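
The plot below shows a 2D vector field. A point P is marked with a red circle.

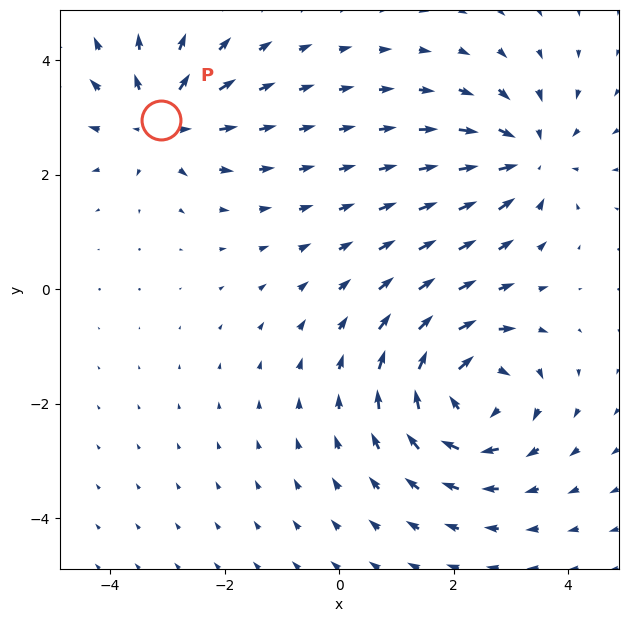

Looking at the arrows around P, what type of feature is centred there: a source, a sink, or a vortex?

At P (-3.1, 3.0) the arrows spread outward. Divergence about +4, curl ≈0 — positive divergence with near-zero curl is a source.

source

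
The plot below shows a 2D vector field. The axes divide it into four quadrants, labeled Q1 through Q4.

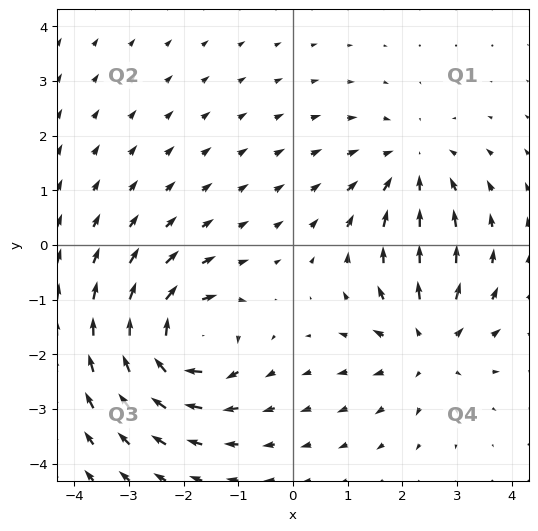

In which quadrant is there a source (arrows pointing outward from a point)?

The source sits at approximately (2.5, -1.8), which lies in quadrant Q4. The divergence there is about +3, positive as expected for a source.

Q4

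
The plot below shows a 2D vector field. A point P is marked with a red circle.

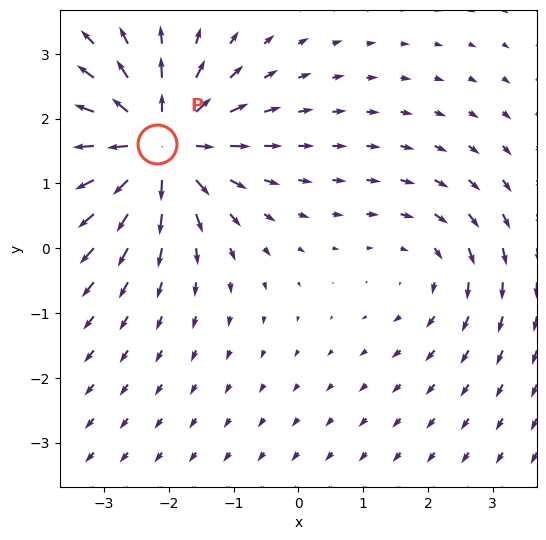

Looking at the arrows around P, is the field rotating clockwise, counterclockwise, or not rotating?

not rotating

Near P at (-2.2, 1.6) the arrows show no circulation. The curl there is ≈0.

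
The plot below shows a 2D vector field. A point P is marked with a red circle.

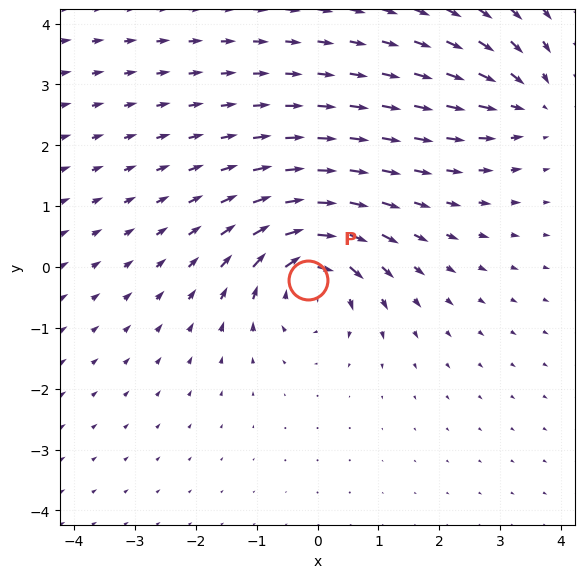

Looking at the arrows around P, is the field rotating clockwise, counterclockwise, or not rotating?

Near P at (-0.2, -0.2) the arrows circulate clockwise. The curl (z-component) there is about -6; negative curl means clockwise rotation.

clockwise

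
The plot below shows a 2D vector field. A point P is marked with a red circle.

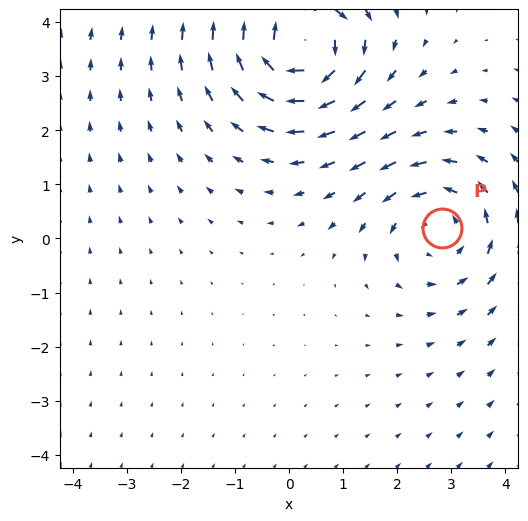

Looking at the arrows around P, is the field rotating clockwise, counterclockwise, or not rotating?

counterclockwise

Near P at (2.8, 0.2) the arrows circulate counterclockwise. The curl (z-component) there is about +3; positive curl means counterclockwise rotation.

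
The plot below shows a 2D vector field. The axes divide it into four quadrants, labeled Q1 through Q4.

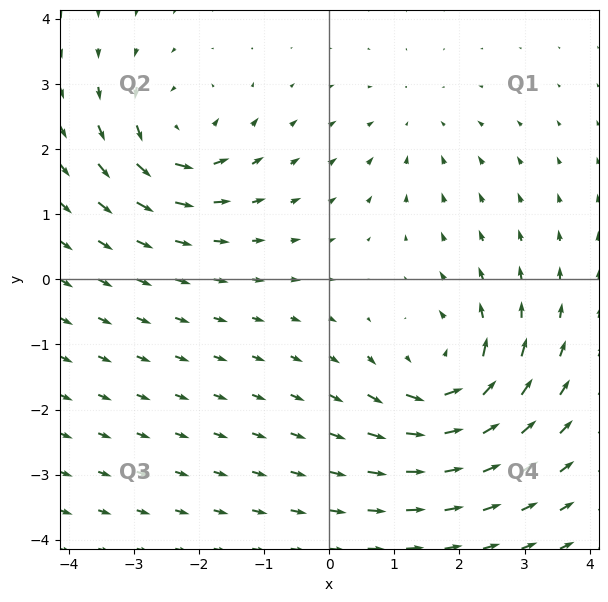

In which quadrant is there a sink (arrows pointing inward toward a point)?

Q1

The sink sits at approximately (1.3, 2.4), which lies in quadrant Q1. The divergence there is about -2, negative as expected for a sink.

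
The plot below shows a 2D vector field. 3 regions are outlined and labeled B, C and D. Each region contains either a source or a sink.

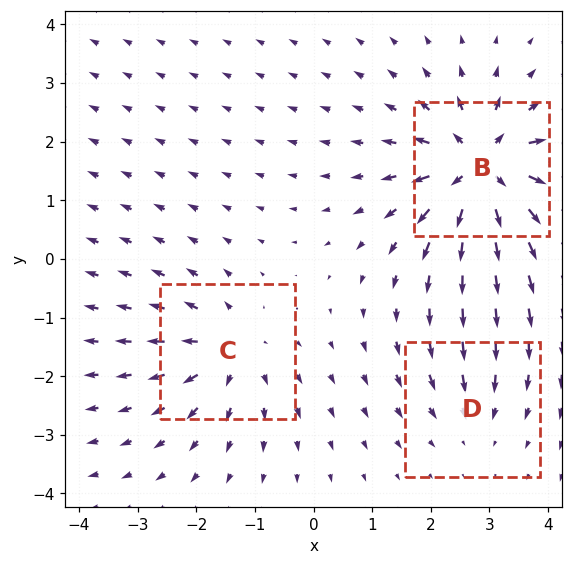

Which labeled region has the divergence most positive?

Divergence at each region's feature centre — B: about +7, C: about +4, D: about -2. Region B is most positive.

B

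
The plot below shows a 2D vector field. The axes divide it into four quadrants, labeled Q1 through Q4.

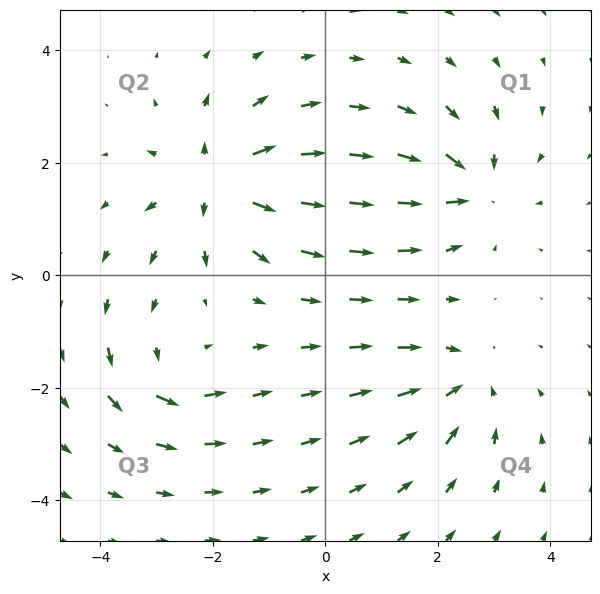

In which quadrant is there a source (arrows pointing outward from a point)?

The source sits at approximately (-1.9, 1.7), which lies in quadrant Q2. The divergence there is about +5, positive as expected for a source.

Q2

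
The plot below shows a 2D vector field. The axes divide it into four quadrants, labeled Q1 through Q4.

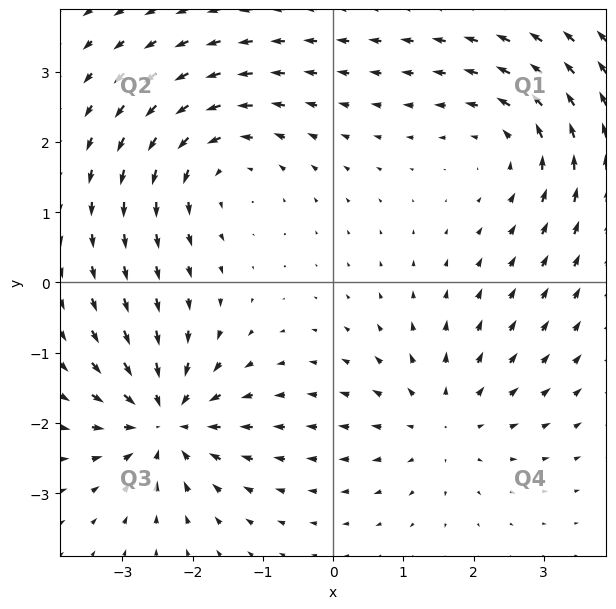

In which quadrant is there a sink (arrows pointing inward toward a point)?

The sink sits at approximately (-2.4, -2.0), which lies in quadrant Q3. The divergence there is about -7, negative as expected for a sink.

Q3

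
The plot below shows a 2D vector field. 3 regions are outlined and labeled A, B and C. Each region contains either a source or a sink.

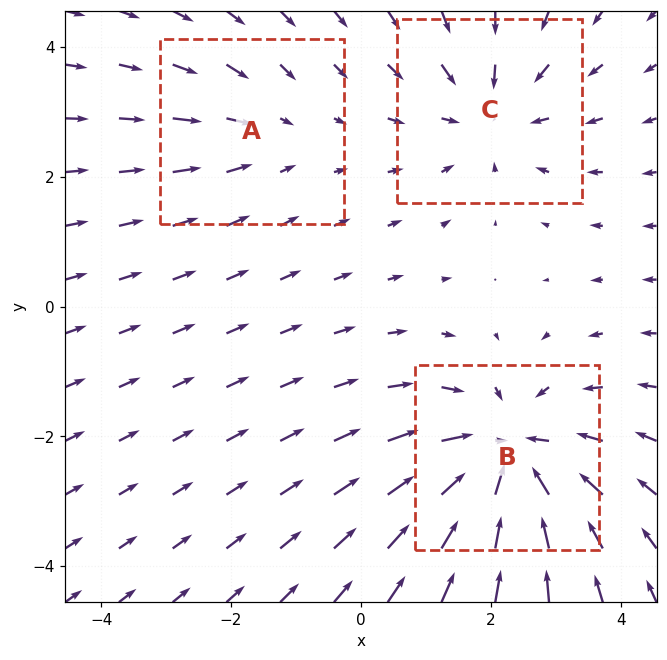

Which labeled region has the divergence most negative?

Divergence at each region's feature centre — A: about -2, B: about -5, C: about -3. Region B is most negative.

B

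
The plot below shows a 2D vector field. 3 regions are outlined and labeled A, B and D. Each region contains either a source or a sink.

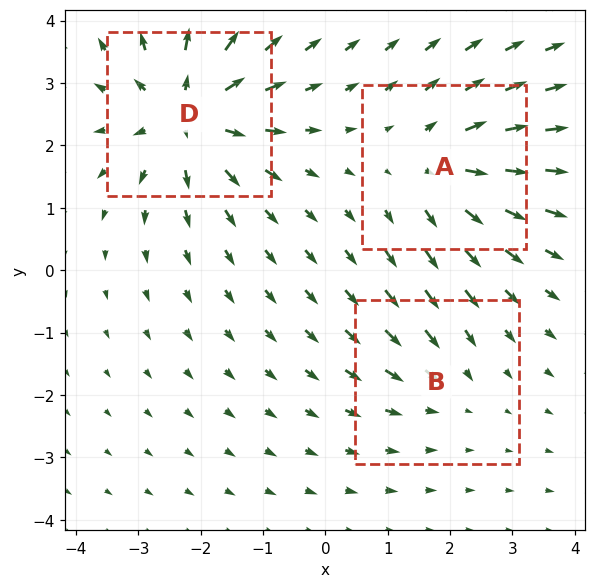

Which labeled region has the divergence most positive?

Divergence at each region's feature centre — A: about +3, B: about -2, D: about +5. Region D is most positive.

D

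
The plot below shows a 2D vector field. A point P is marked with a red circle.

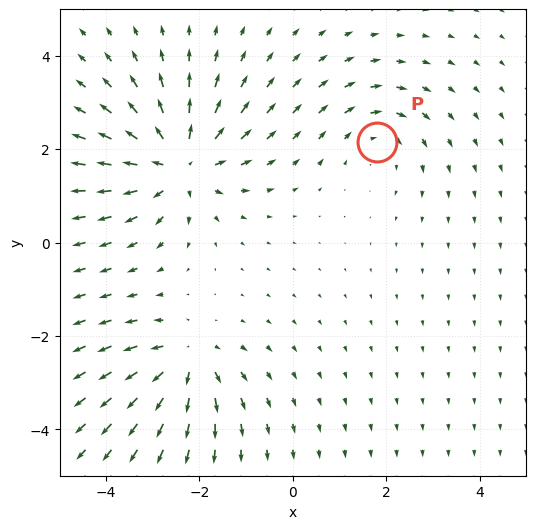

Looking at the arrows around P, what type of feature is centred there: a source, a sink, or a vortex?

vortex

At P (1.8, 2.1) the arrows circulate clockwise. Divergence ≈0, curl about -2 — near-zero divergence with nonzero curl is a vortex.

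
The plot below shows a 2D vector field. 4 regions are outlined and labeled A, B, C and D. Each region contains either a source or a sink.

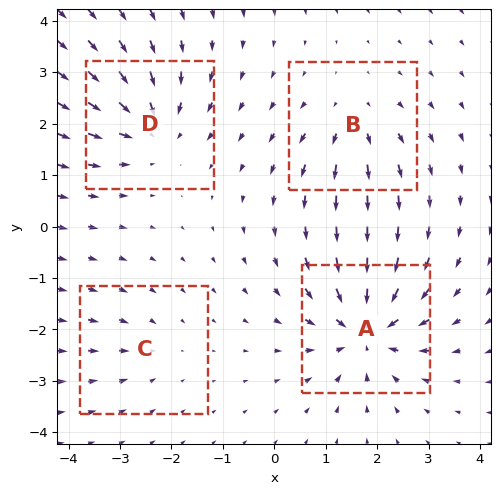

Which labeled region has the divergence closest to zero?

Divergence at each region's feature centre — A: about -7, B: about +4, C: about -2, D: about -5. Region C is closest to zero.

C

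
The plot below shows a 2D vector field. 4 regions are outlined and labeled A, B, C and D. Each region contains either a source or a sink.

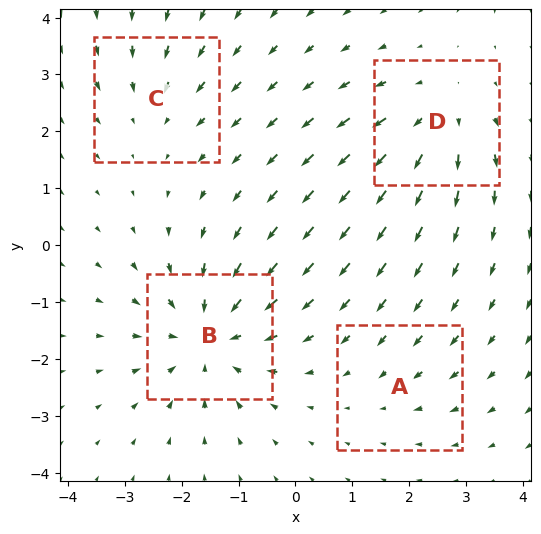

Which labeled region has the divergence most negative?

Divergence at each region's feature centre — A: about -2, B: about -6, C: about -3, D: about +4. Region B is most negative.

B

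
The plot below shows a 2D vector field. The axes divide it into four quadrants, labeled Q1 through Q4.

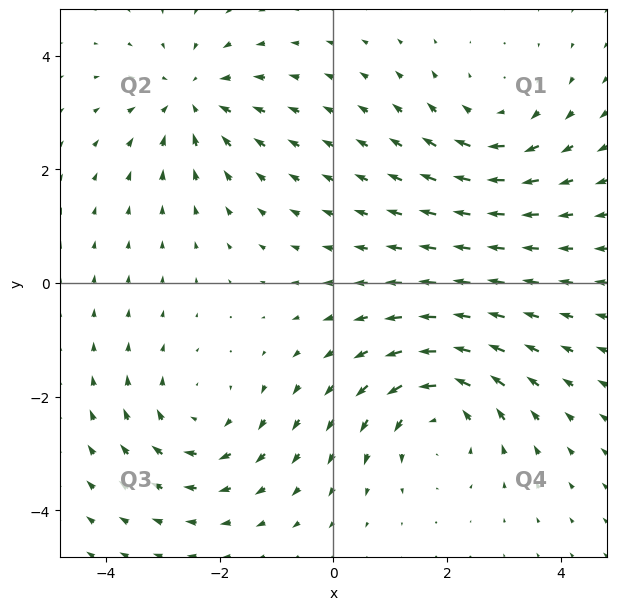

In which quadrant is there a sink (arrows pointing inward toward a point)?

The sink sits at approximately (-2.5, 3.2), which lies in quadrant Q2. The divergence there is about -4, negative as expected for a sink.

Q2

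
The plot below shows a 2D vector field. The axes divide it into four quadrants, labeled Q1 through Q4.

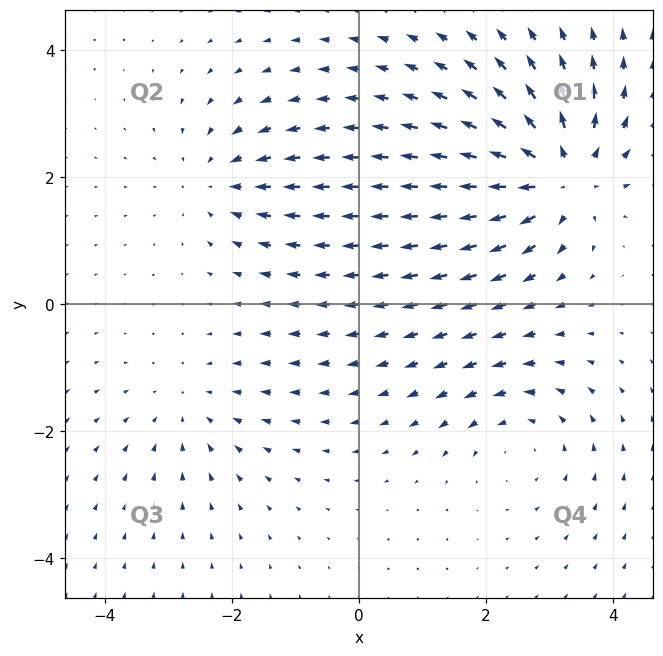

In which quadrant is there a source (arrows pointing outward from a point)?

Q1

The source sits at approximately (3.1, 2.0), which lies in quadrant Q1. The divergence there is about +6, positive as expected for a source.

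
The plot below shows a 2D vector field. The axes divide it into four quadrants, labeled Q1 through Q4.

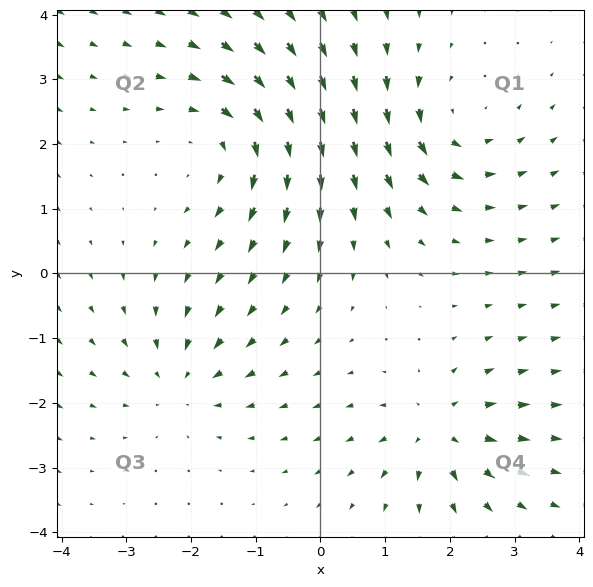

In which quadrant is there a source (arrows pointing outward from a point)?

Q4

The source sits at approximately (1.8, -2.4), which lies in quadrant Q4. The divergence there is about +4, positive as expected for a source.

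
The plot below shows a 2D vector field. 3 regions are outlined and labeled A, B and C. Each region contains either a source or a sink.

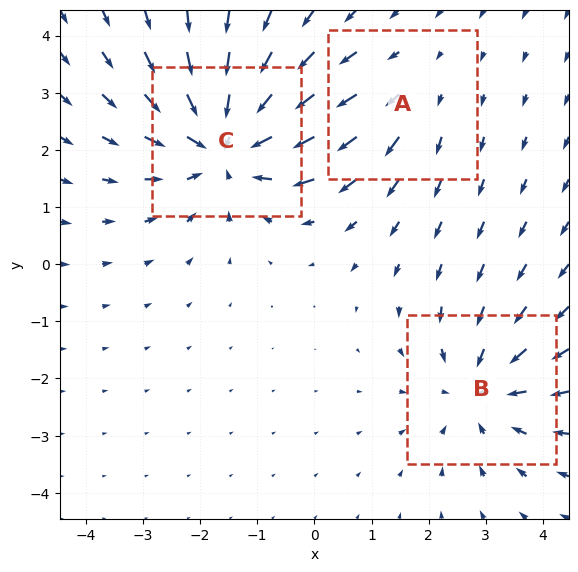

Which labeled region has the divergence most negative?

Divergence at each region's feature centre — A: about +1, B: about -3, C: about -4. Region C is most negative.

C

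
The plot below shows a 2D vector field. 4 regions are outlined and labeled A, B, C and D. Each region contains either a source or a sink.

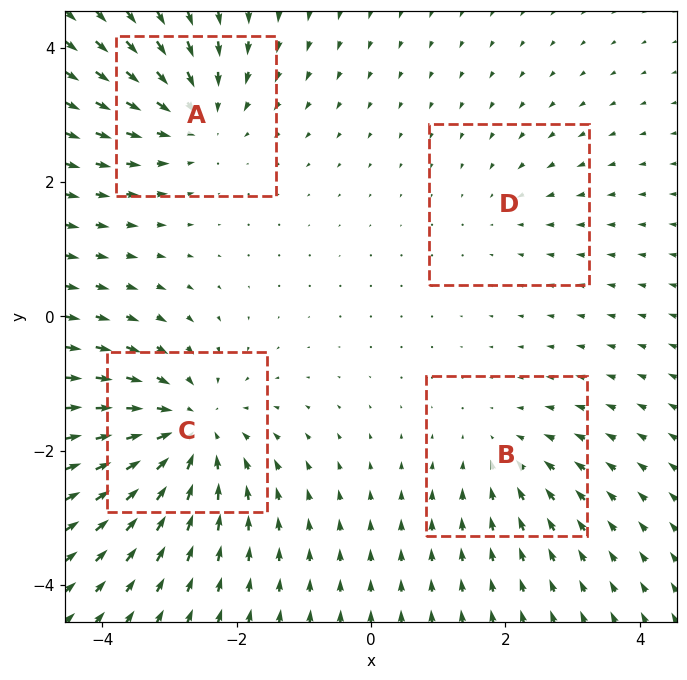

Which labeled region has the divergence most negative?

Divergence at each region's feature centre — A: about -5, B: about -3, C: about -6, D: about -2. Region C is most negative.

C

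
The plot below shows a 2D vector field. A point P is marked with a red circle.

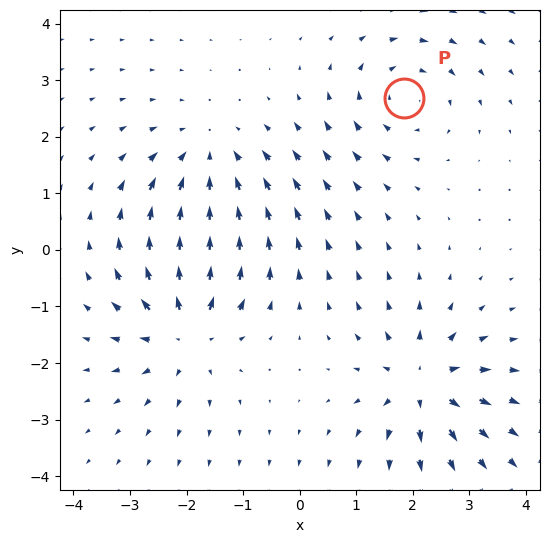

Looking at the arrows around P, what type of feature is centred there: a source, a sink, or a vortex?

At P (1.8, 2.7) the arrows circulate clockwise. Divergence ≈0, curl about -3 — near-zero divergence with nonzero curl is a vortex.

vortex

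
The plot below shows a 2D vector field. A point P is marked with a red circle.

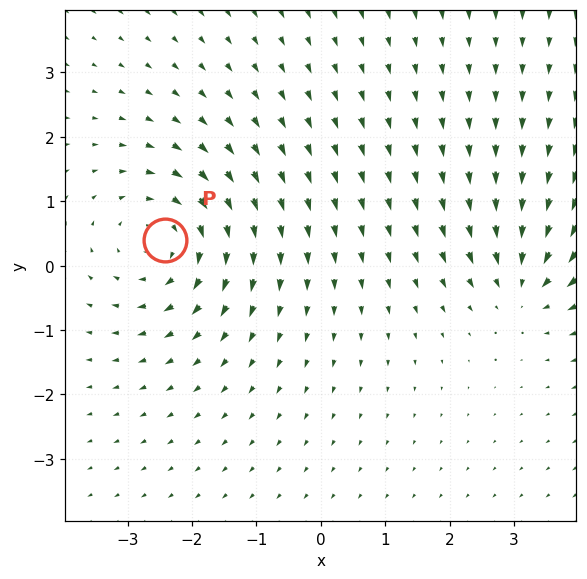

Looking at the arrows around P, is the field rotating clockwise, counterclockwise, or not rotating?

Near P at (-2.4, 0.4) the arrows circulate clockwise. The curl (z-component) there is about -4; negative curl means clockwise rotation.

clockwise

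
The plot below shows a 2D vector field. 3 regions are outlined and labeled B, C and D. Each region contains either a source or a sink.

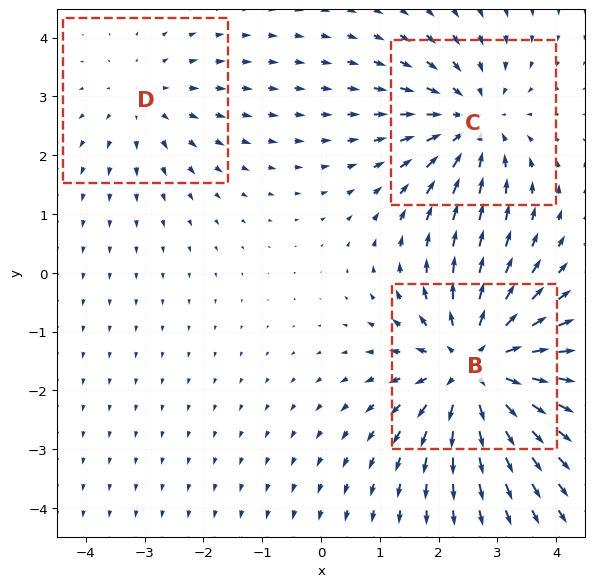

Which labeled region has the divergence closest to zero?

D

Divergence at each region's feature centre — B: about +4, C: about -3, D: about +2. Region D is closest to zero.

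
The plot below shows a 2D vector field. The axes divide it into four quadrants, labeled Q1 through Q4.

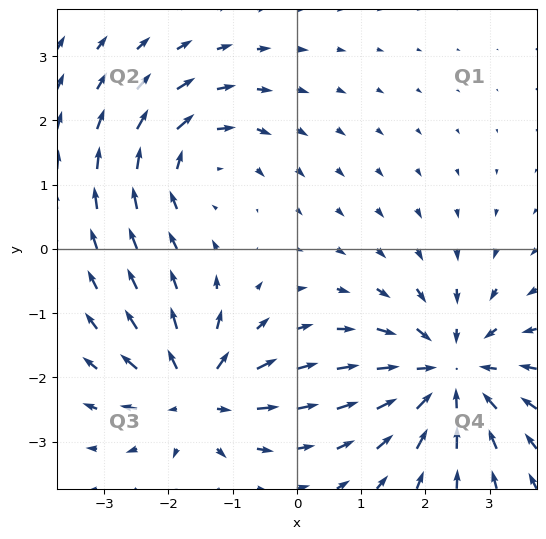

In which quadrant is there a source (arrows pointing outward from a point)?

The source sits at approximately (-1.6, -2.3), which lies in quadrant Q3. The divergence there is about +5, positive as expected for a source.

Q3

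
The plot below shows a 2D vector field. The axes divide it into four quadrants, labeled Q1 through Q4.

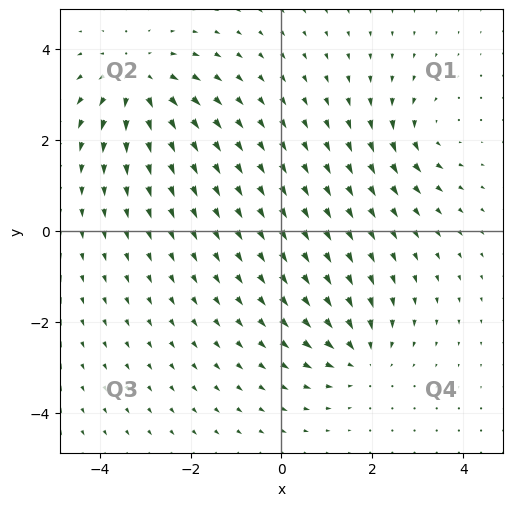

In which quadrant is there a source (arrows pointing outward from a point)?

The source sits at approximately (-3.2, 3.3), which lies in quadrant Q2. The divergence there is about +4, positive as expected for a source.

Q2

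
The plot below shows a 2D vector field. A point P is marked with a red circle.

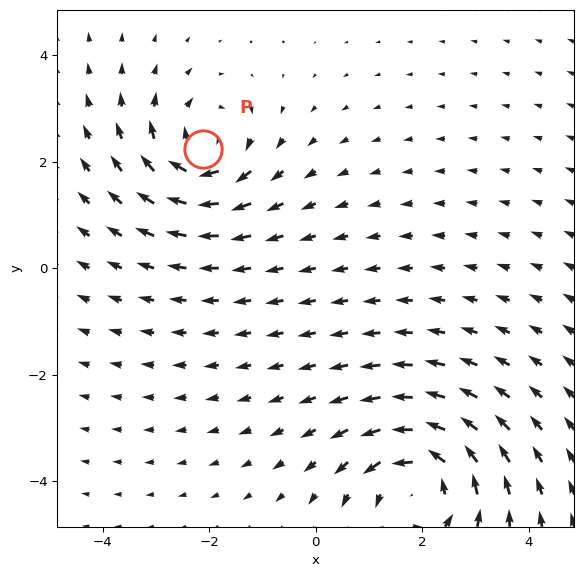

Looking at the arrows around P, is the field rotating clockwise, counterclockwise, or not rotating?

Near P at (-2.1, 2.2) the arrows circulate clockwise. The curl (z-component) there is about -5; negative curl means clockwise rotation.

clockwise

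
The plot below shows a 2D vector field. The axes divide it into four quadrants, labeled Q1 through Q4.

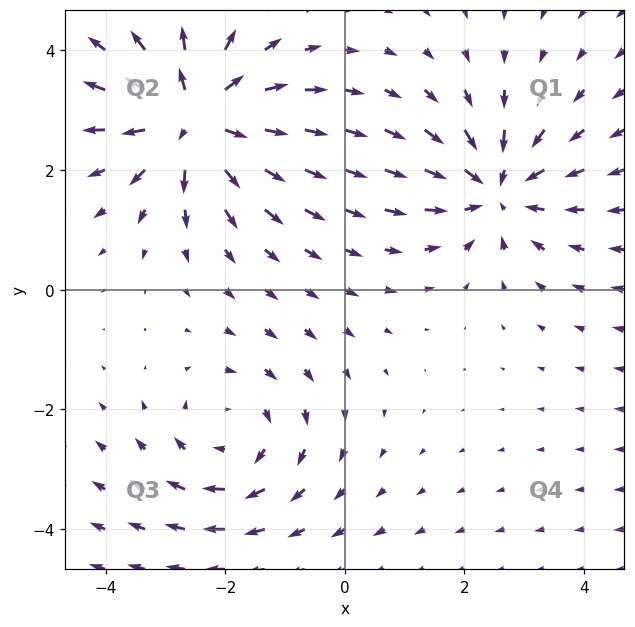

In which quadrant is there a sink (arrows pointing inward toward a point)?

The sink sits at approximately (2.5, 1.7), which lies in quadrant Q1. The divergence there is about -4, negative as expected for a sink.

Q1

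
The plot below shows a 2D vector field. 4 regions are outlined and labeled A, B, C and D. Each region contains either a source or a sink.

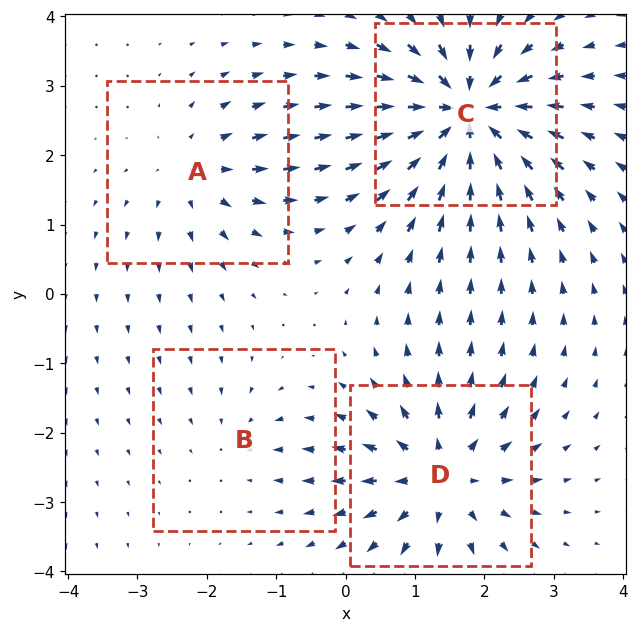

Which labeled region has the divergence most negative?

Divergence at each region's feature centre — A: about +4, B: about -2, C: about -8, D: about +6. Region C is most negative.

C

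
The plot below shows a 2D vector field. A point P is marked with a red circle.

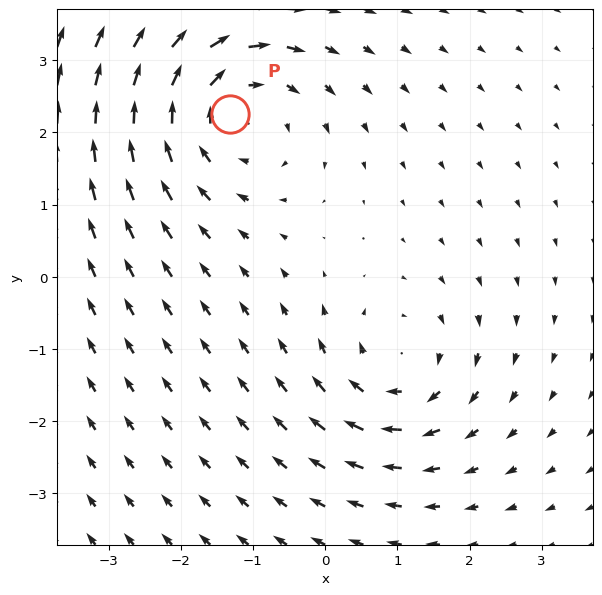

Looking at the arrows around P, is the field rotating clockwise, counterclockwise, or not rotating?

clockwise

Near P at (-1.3, 2.3) the arrows circulate clockwise. The curl (z-component) there is about -4; negative curl means clockwise rotation.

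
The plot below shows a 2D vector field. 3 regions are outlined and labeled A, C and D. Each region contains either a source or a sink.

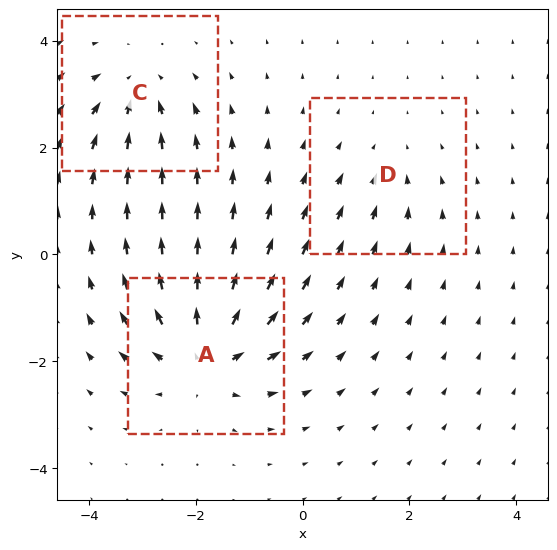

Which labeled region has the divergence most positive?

A

Divergence at each region's feature centre — A: about +5, C: about -4, D: about -2. Region A is most positive.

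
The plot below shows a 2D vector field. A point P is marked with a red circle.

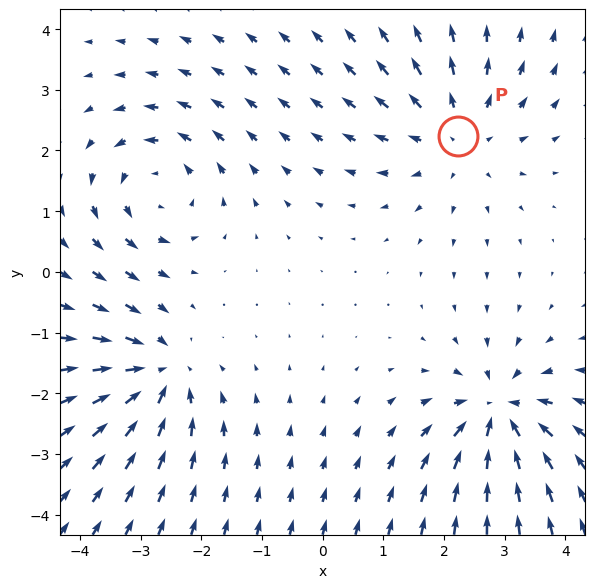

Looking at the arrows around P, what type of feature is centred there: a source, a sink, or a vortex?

At P (2.2, 2.2) the arrows spread outward. Divergence about +3, curl ≈0 — positive divergence with near-zero curl is a source.

source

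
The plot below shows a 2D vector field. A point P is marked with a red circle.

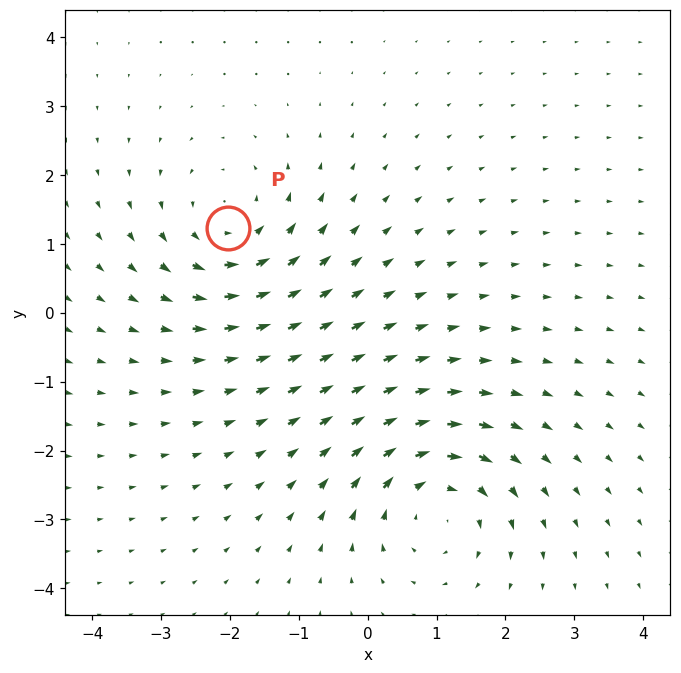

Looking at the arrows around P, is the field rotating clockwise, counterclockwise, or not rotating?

Near P at (-2.0, 1.2) the arrows circulate counterclockwise. The curl (z-component) there is about +3; positive curl means counterclockwise rotation.

counterclockwise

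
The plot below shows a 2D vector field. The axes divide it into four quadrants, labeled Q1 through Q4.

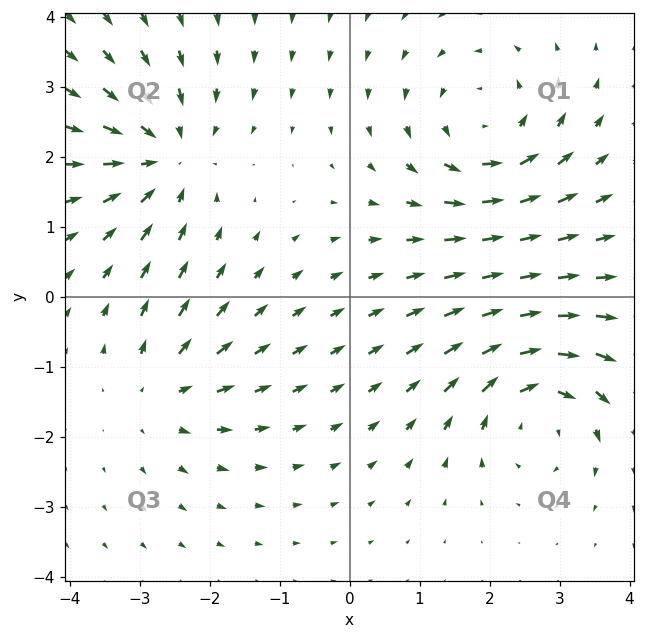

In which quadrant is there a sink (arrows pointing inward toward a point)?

Q2

The sink sits at approximately (-2.6, 2.0), which lies in quadrant Q2. The divergence there is about -4, negative as expected for a sink.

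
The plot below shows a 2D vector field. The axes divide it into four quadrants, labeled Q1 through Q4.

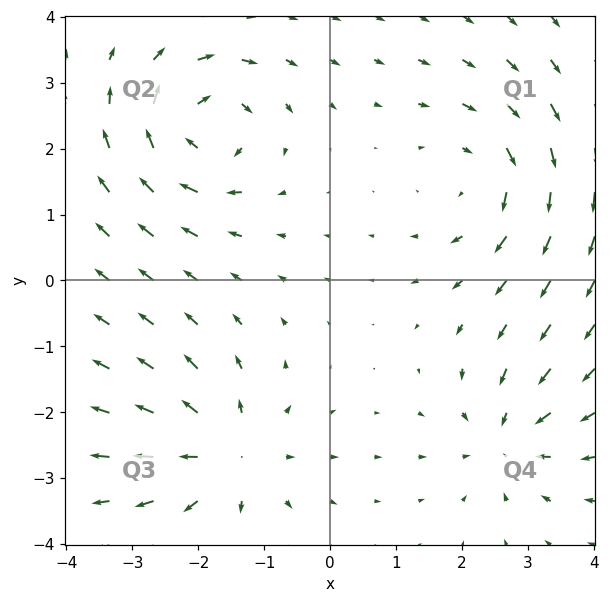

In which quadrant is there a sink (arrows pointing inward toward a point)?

The sink sits at approximately (2.7, -2.4), which lies in quadrant Q4. The divergence there is about -5, negative as expected for a sink.

Q4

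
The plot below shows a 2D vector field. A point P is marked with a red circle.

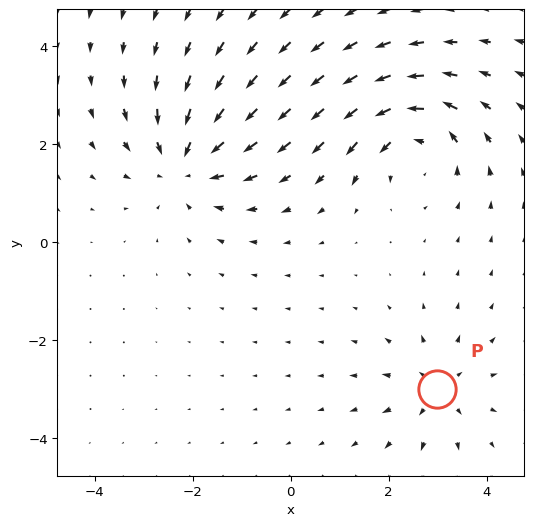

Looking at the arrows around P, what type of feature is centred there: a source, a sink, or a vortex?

At P (3.0, -3.0) the arrows spread outward. Divergence about +4, curl ≈0 — positive divergence with near-zero curl is a source.

source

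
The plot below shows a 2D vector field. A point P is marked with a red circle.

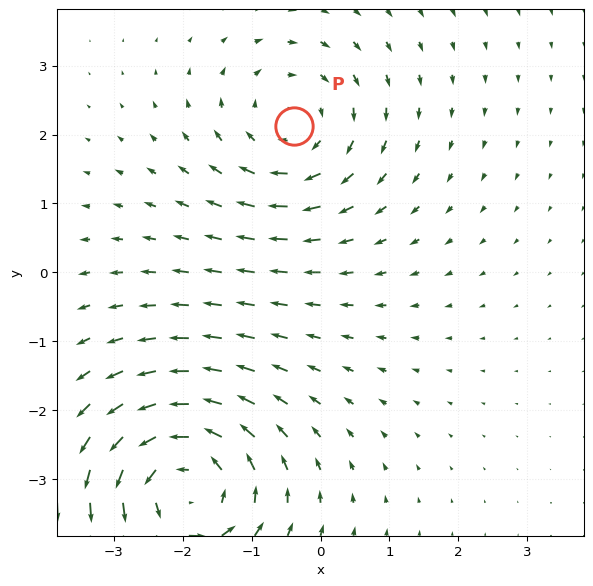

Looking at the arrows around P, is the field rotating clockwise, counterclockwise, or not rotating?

Near P at (-0.4, 2.1) the arrows circulate clockwise. The curl (z-component) there is about -3; negative curl means clockwise rotation.

clockwise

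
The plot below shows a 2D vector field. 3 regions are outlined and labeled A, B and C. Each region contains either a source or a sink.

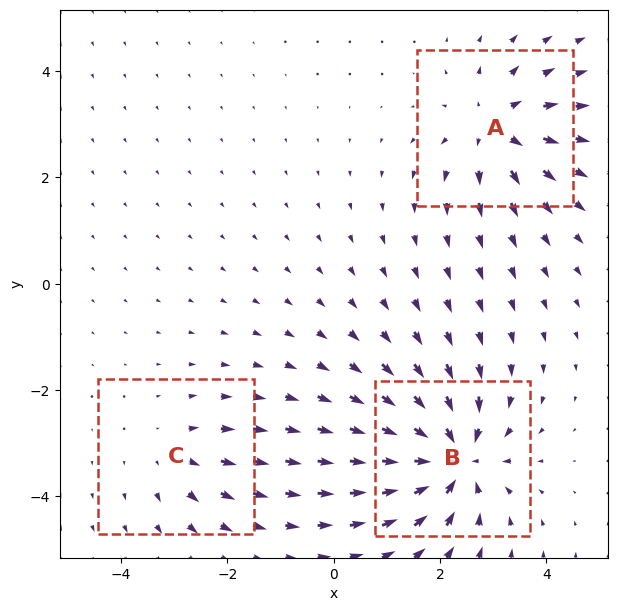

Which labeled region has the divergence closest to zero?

Divergence at each region's feature centre — A: about +4, B: about -5, C: about +2. Region C is closest to zero.

C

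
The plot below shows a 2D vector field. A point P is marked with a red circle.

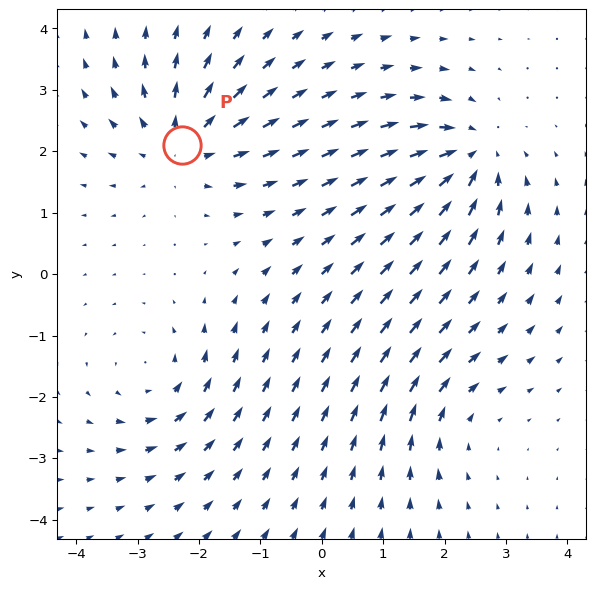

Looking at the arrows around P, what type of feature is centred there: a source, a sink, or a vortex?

At P (-2.3, 2.1) the arrows spread outward. Divergence about +5, curl ≈0 — positive divergence with near-zero curl is a source.

source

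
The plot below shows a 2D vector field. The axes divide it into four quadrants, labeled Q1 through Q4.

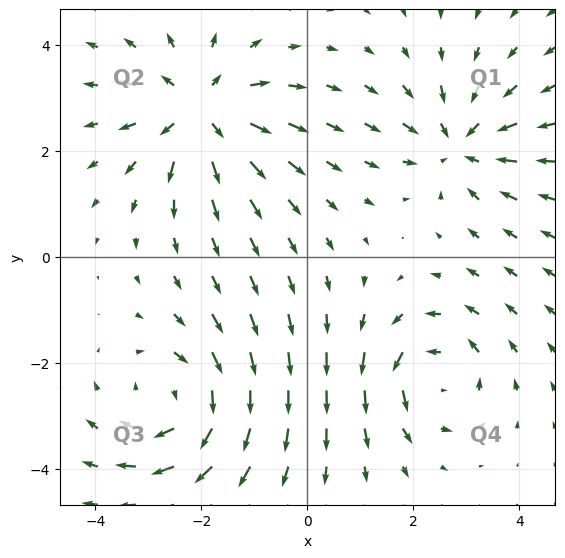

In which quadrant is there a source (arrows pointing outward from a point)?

Q2

The source sits at approximately (-2.0, 2.8), which lies in quadrant Q2. The divergence there is about +5, positive as expected for a source.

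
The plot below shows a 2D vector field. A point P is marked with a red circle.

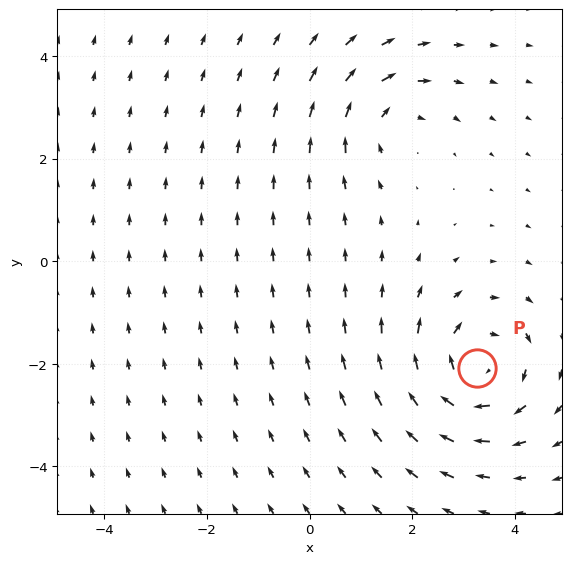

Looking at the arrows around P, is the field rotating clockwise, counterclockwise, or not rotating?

clockwise

Near P at (3.3, -2.1) the arrows circulate clockwise. The curl (z-component) there is about -4; negative curl means clockwise rotation.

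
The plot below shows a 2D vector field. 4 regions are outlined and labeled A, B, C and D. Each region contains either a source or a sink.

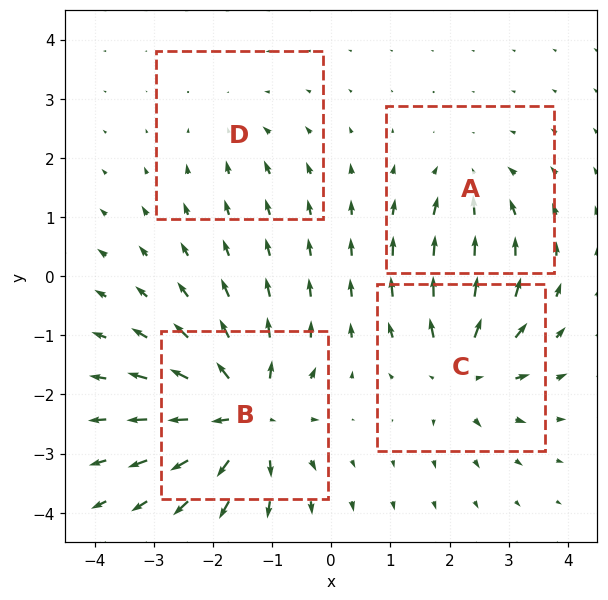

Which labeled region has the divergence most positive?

Divergence at each region's feature centre — A: about -4, B: about +8, C: about +6, D: about -3. Region B is most positive.

B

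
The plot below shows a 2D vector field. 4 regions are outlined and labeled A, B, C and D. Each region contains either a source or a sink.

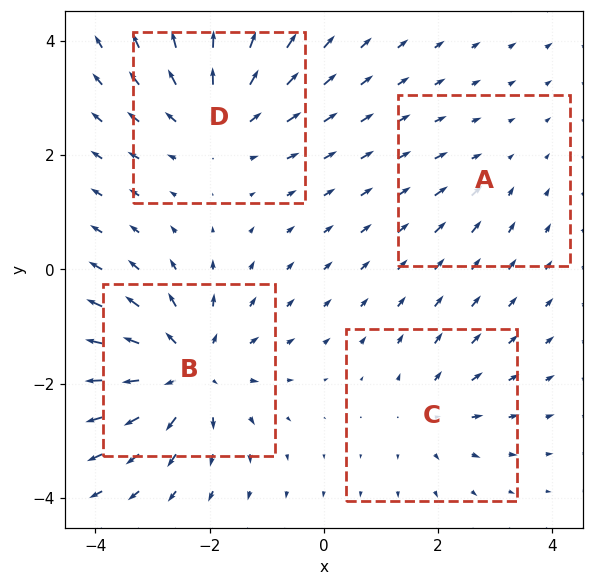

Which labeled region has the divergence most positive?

B

Divergence at each region's feature centre — A: about -2, B: about +6, C: about +3, D: about +5. Region B is most positive.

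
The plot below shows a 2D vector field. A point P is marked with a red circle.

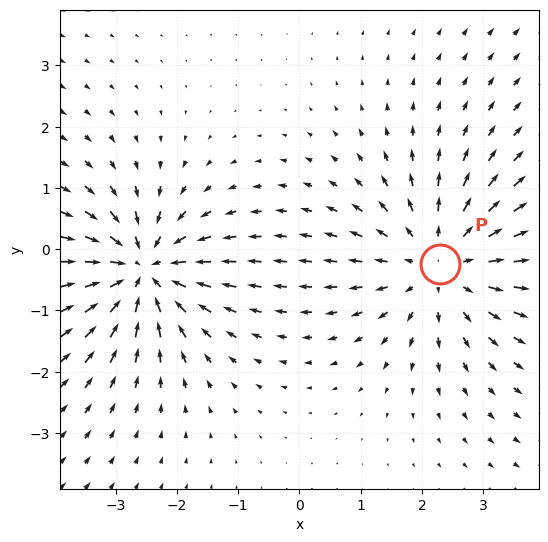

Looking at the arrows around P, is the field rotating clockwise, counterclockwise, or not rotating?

Near P at (2.3, -0.2) the arrows show no circulation. The curl there is ≈0.

not rotating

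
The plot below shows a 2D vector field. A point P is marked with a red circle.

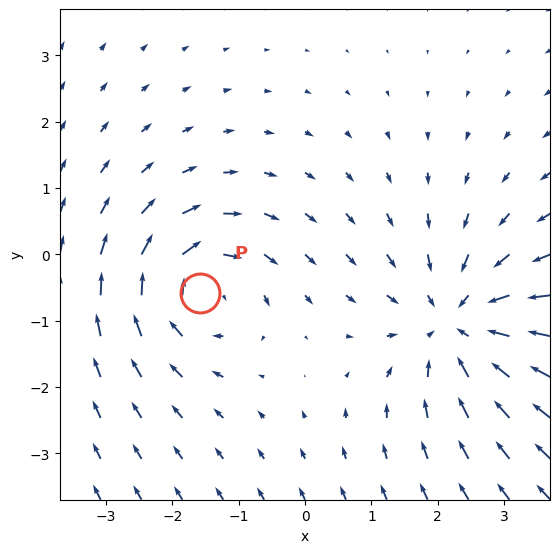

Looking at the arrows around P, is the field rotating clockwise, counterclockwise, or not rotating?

Near P at (-1.6, -0.6) the arrows circulate clockwise. The curl (z-component) there is about -5; negative curl means clockwise rotation.

clockwise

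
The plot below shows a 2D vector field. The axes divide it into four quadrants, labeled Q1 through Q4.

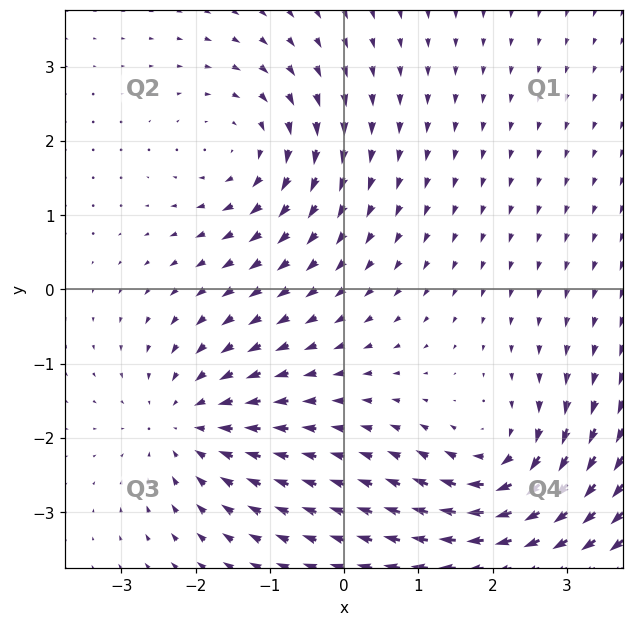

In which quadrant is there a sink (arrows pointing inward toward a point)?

Q3

The sink sits at approximately (-2.1, -1.8), which lies in quadrant Q3. The divergence there is about -3, negative as expected for a sink.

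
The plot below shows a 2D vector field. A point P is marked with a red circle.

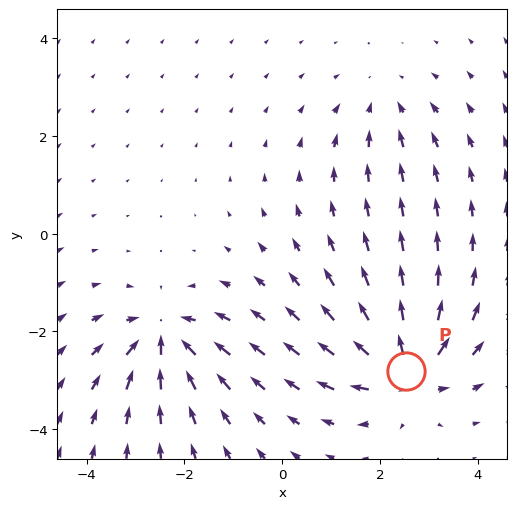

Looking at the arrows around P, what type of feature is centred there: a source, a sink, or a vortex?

source

At P (2.5, -2.8) the arrows spread outward. Divergence about +7, curl ≈0 — positive divergence with near-zero curl is a source.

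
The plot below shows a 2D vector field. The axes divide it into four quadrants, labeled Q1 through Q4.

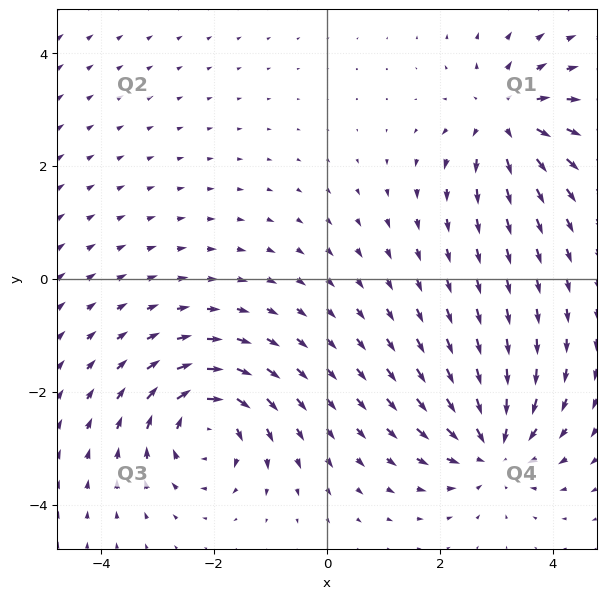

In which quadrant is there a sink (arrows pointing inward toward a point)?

The sink sits at approximately (2.9, -3.0), which lies in quadrant Q4. The divergence there is about -5, negative as expected for a sink.

Q4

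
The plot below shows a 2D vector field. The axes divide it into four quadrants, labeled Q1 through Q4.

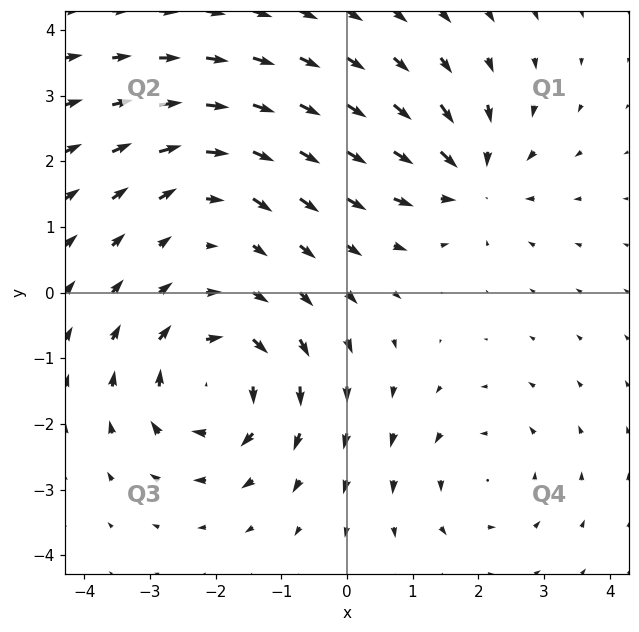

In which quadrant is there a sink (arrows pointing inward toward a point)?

The sink sits at approximately (1.9, 1.8), which lies in quadrant Q1. The divergence there is about -4, negative as expected for a sink.

Q1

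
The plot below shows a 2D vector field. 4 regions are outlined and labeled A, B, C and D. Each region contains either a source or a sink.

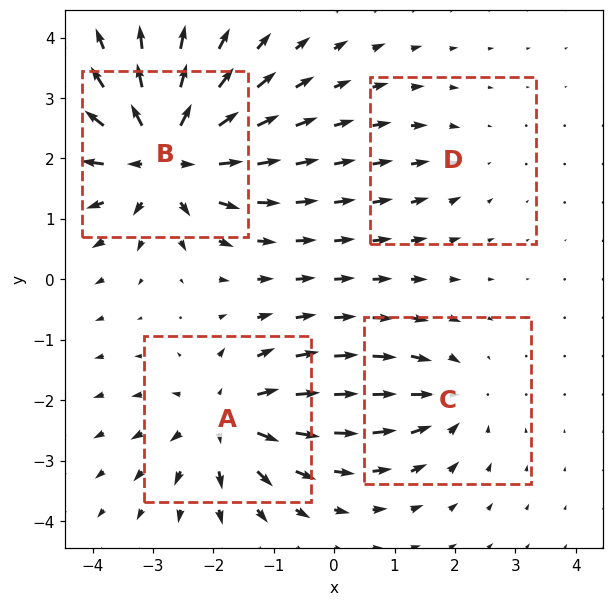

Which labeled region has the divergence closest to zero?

D

Divergence at each region's feature centre — A: about +6, B: about +8, C: about -4, D: about -2. Region D is closest to zero.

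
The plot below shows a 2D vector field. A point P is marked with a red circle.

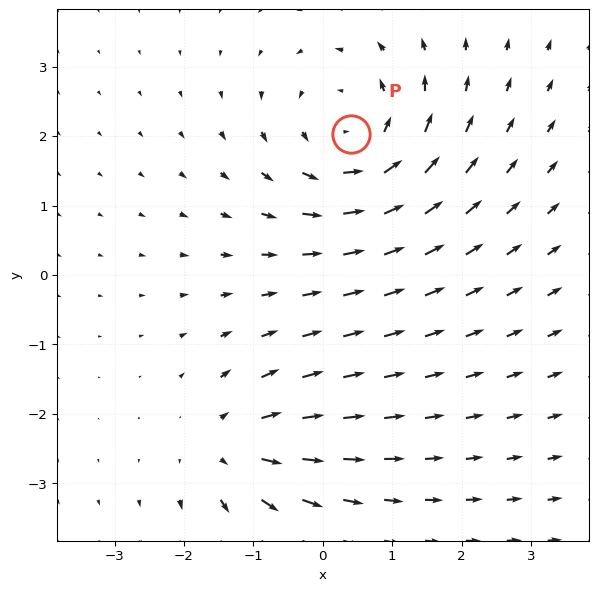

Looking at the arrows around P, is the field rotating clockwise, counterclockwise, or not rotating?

counterclockwise

Near P at (0.4, 2.0) the arrows circulate counterclockwise. The curl (z-component) there is about +4; positive curl means counterclockwise rotation.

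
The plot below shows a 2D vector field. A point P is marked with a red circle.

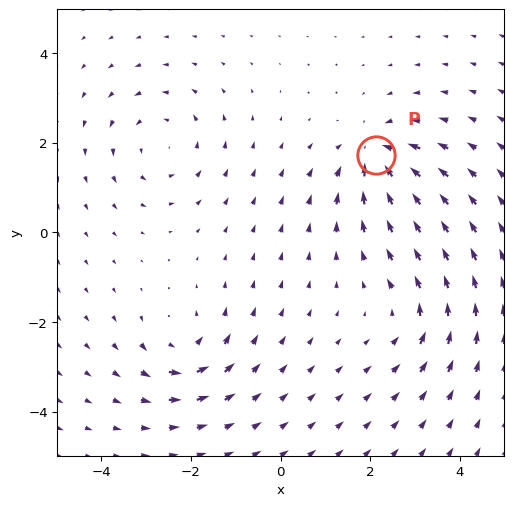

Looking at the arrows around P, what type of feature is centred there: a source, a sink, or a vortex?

At P (2.1, 1.7) the arrows converge inward. Divergence about -6, curl ≈0 — negative divergence with near-zero curl is a sink.

sink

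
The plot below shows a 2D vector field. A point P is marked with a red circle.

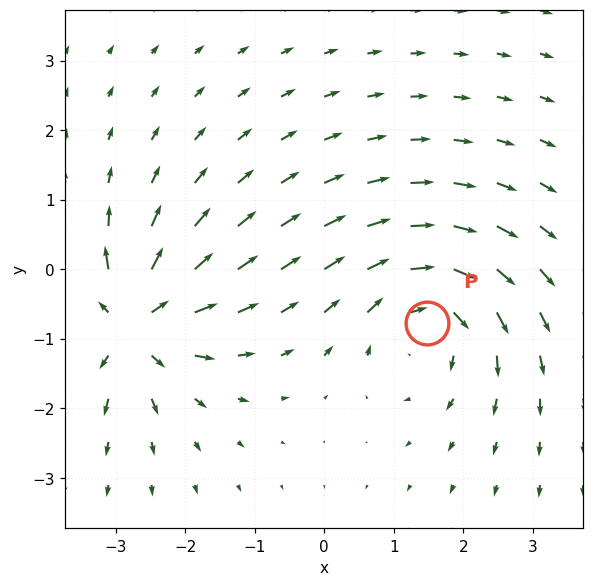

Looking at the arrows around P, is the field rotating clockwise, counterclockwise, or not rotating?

clockwise

Near P at (1.5, -0.8) the arrows circulate clockwise. The curl (z-component) there is about -4; negative curl means clockwise rotation.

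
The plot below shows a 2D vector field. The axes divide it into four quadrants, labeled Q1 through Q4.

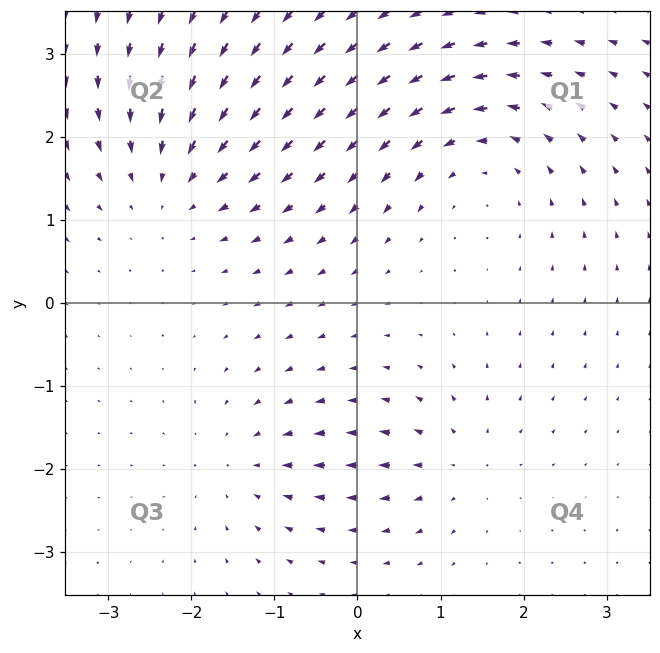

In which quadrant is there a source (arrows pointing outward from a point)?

Q4

The source sits at approximately (1.2, -1.9), which lies in quadrant Q4. The divergence there is about +4, positive as expected for a source.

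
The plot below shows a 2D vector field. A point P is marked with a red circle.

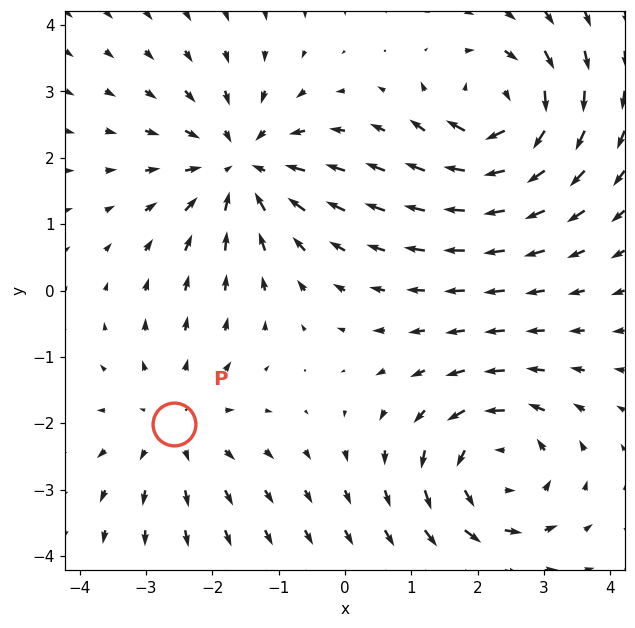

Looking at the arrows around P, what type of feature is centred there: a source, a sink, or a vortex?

At P (-2.6, -2.0) the arrows spread outward. Divergence about +3, curl ≈0 — positive divergence with near-zero curl is a source.

source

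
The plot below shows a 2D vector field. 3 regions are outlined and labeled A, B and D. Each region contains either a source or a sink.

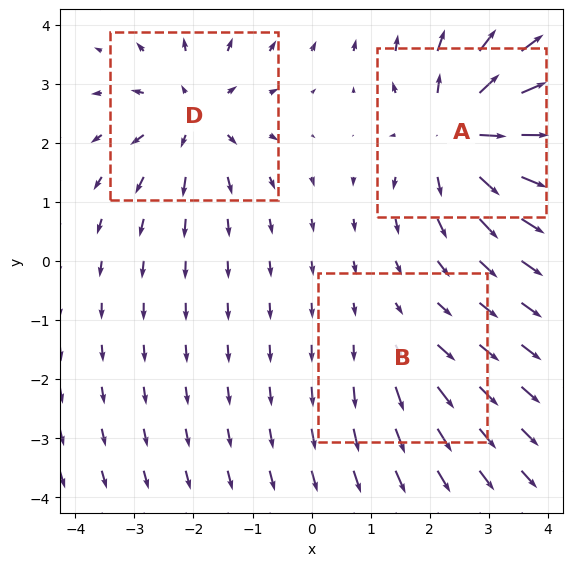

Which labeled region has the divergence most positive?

A

Divergence at each region's feature centre — A: about +5, B: about +2, D: about +4. Region A is most positive.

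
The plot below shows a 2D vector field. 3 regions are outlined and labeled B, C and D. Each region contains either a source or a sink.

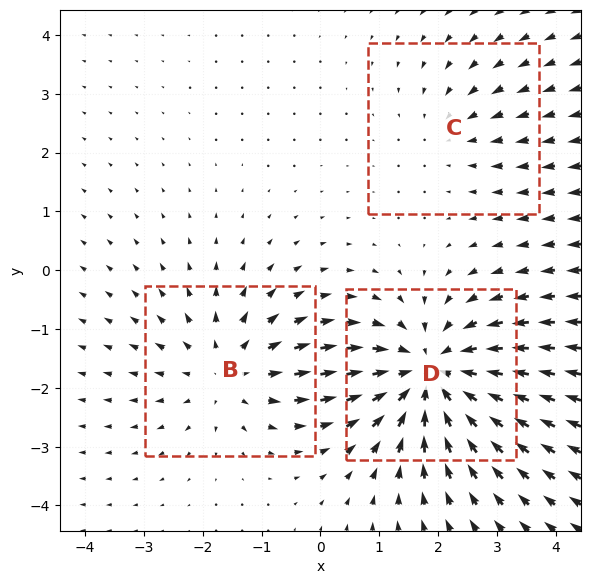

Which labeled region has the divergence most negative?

Divergence at each region's feature centre — B: about +3, C: about -2, D: about -4. Region D is most negative.

D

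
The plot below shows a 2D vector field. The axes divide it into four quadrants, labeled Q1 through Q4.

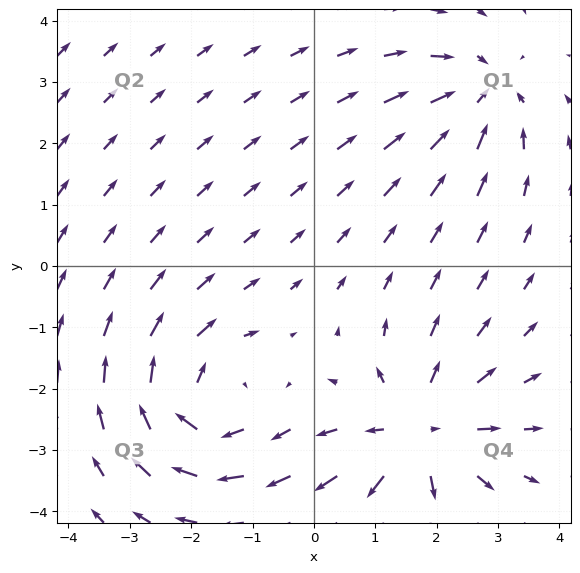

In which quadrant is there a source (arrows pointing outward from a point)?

Q4

The source sits at approximately (1.7, -2.7), which lies in quadrant Q4. The divergence there is about +5, positive as expected for a source.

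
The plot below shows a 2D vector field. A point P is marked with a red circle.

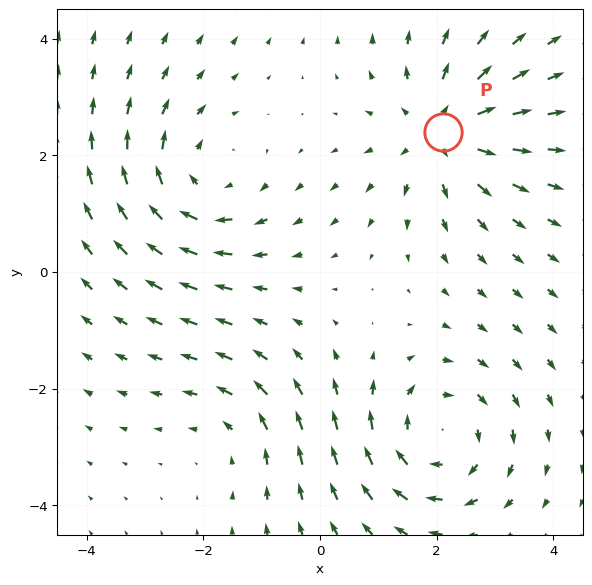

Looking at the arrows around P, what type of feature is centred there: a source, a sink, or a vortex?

source

At P (2.1, 2.4) the arrows spread outward. Divergence about +4, curl ≈0 — positive divergence with near-zero curl is a source.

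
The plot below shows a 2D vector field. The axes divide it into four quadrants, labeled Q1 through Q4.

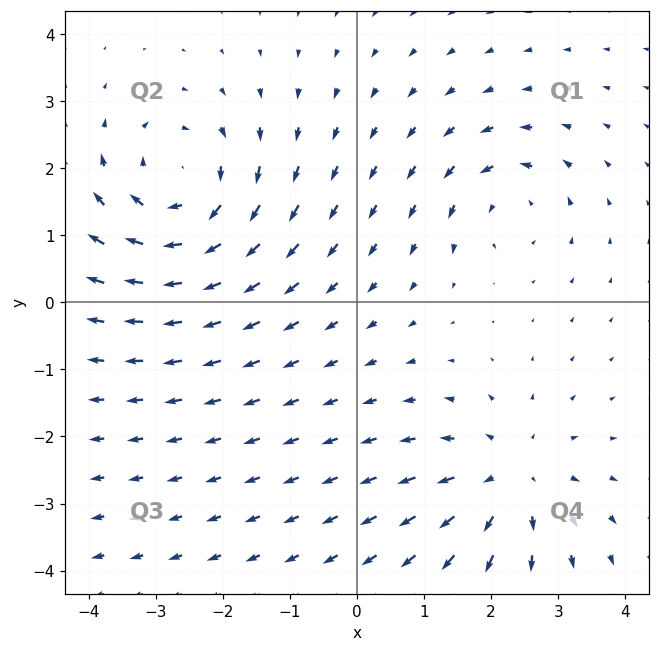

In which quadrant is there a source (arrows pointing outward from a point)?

Q4

The source sits at approximately (2.3, -2.6), which lies in quadrant Q4. The divergence there is about +4, positive as expected for a source.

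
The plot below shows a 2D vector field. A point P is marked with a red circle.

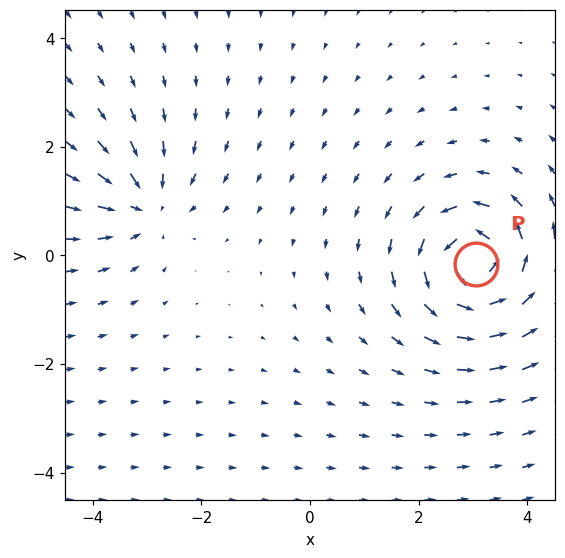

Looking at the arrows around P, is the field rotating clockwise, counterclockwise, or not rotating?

Near P at (3.1, -0.2) the arrows circulate counterclockwise. The curl (z-component) there is about +7; positive curl means counterclockwise rotation.

counterclockwise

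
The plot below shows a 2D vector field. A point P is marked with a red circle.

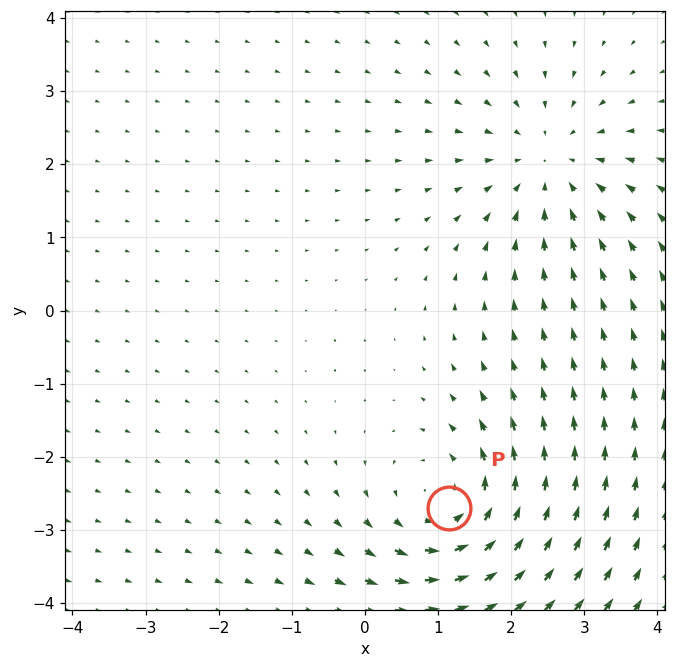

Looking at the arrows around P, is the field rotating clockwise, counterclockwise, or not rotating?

Near P at (1.1, -2.7) the arrows circulate counterclockwise. The curl (z-component) there is about +3; positive curl means counterclockwise rotation.

counterclockwise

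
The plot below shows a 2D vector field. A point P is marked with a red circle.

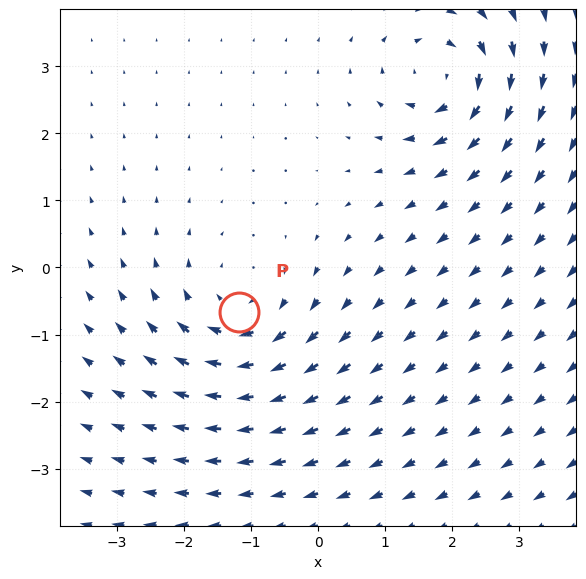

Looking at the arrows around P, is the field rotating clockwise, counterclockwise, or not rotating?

Near P at (-1.2, -0.7) the arrows circulate clockwise. The curl (z-component) there is about -4; negative curl means clockwise rotation.

clockwise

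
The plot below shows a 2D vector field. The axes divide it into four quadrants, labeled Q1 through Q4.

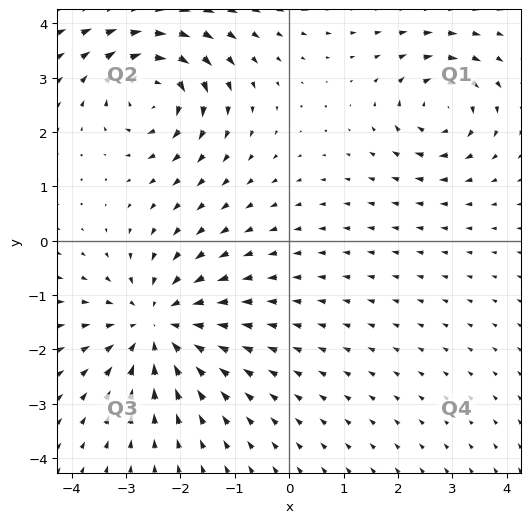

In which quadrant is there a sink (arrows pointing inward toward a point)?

Q3

The sink sits at approximately (-2.4, -1.6), which lies in quadrant Q3. The divergence there is about -3, negative as expected for a sink.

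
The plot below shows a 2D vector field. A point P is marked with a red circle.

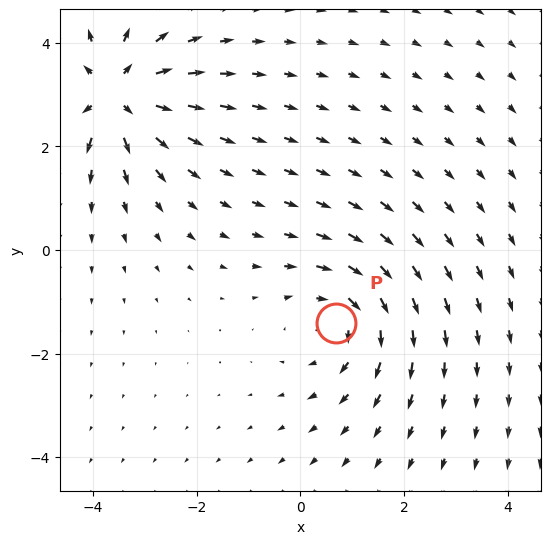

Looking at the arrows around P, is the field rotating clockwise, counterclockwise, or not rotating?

Near P at (0.7, -1.4) the arrows circulate clockwise. The curl (z-component) there is about -3; negative curl means clockwise rotation.

clockwise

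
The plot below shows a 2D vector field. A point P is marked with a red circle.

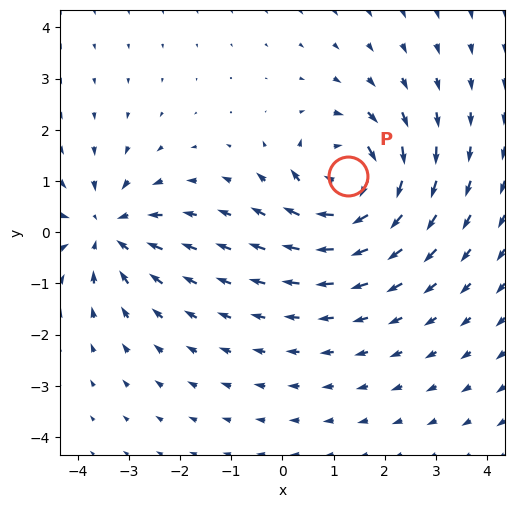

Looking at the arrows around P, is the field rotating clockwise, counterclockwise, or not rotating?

clockwise

Near P at (1.3, 1.1) the arrows circulate clockwise. The curl (z-component) there is about -6; negative curl means clockwise rotation.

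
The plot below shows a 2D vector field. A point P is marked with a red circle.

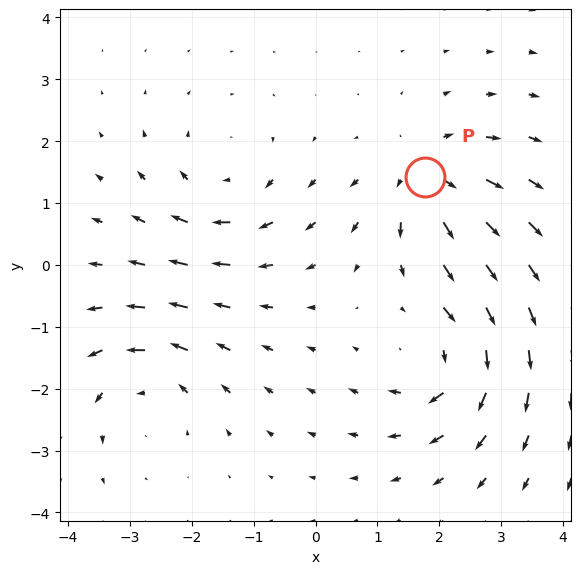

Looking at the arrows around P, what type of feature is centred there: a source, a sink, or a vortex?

At P (1.8, 1.4) the arrows spread outward. Divergence about +5, curl ≈0 — positive divergence with near-zero curl is a source.

source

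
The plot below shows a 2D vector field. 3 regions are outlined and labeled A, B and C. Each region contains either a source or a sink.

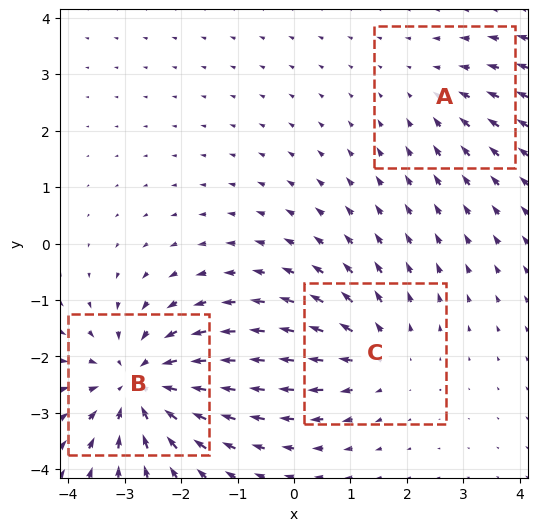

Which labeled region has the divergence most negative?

B

Divergence at each region's feature centre — A: about -2, B: about -5, C: about +3. Region B is most negative.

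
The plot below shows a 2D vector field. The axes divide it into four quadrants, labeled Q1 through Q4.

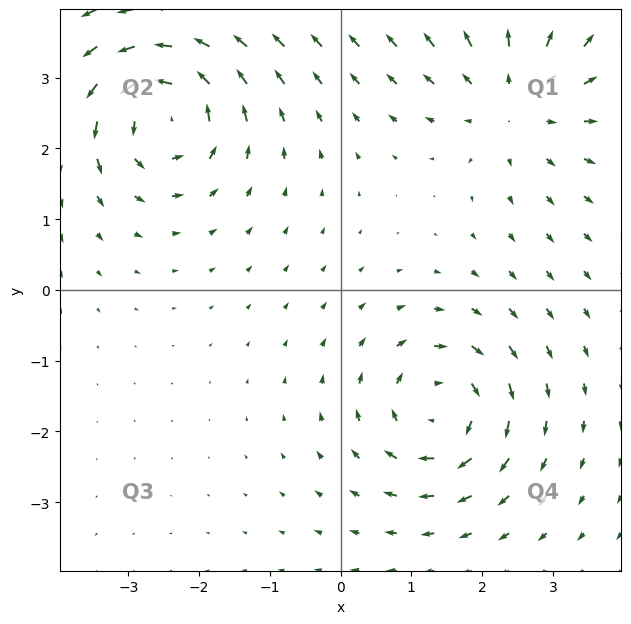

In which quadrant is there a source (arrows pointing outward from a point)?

The source sits at approximately (2.5, 2.7), which lies in quadrant Q1. The divergence there is about +4, positive as expected for a source.

Q1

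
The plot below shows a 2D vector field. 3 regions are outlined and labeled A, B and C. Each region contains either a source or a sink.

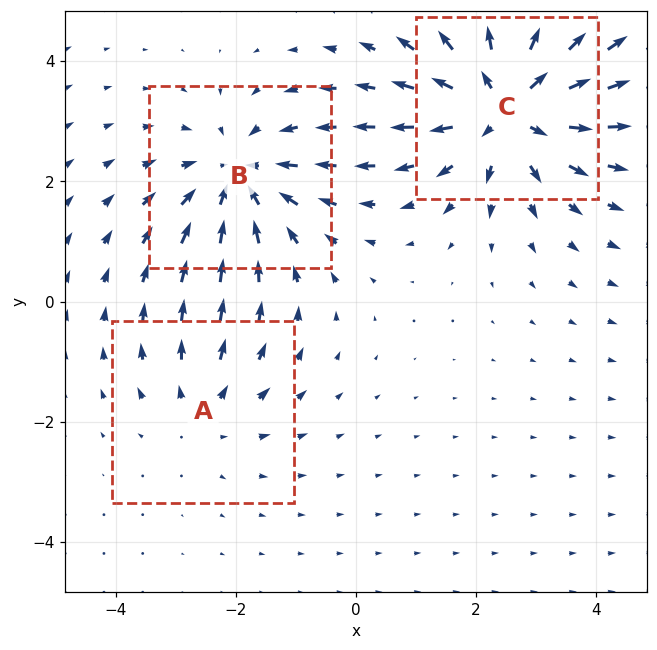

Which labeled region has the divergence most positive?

C

Divergence at each region's feature centre — A: about +2, B: about -3, C: about +4. Region C is most positive.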